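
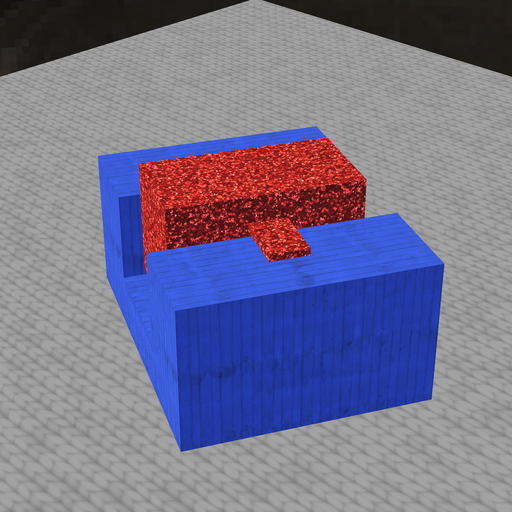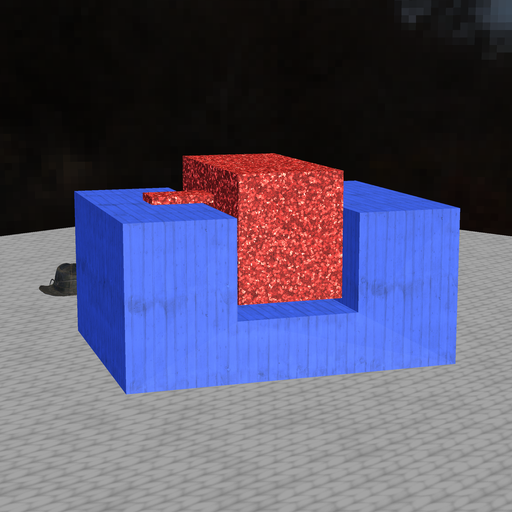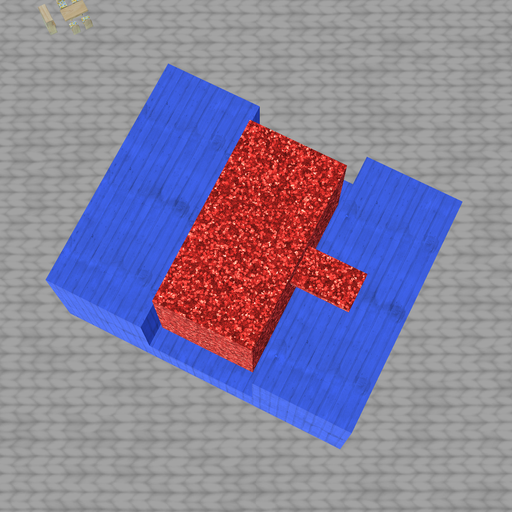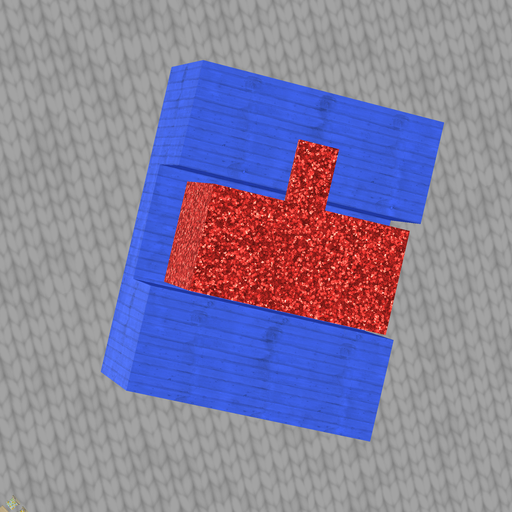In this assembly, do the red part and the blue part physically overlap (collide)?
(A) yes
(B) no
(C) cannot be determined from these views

(B) no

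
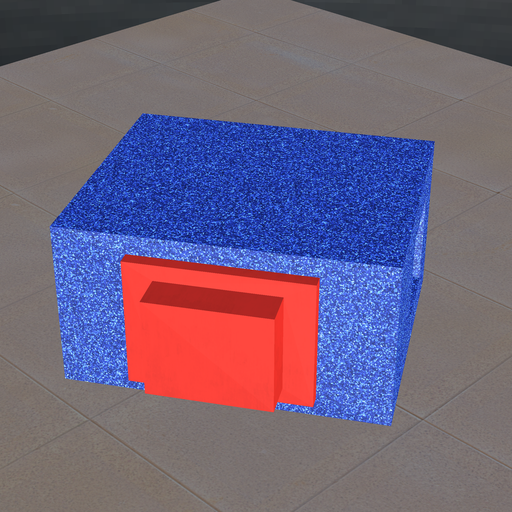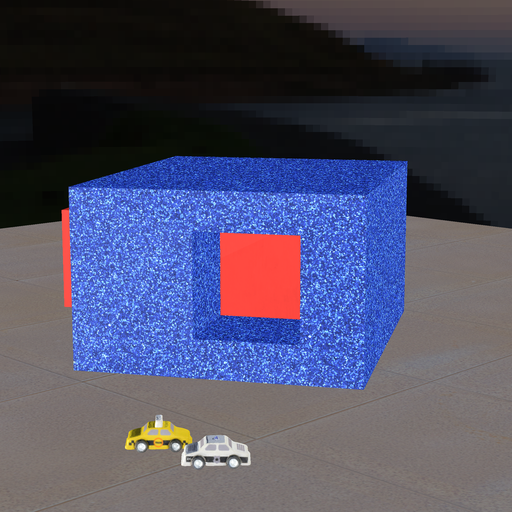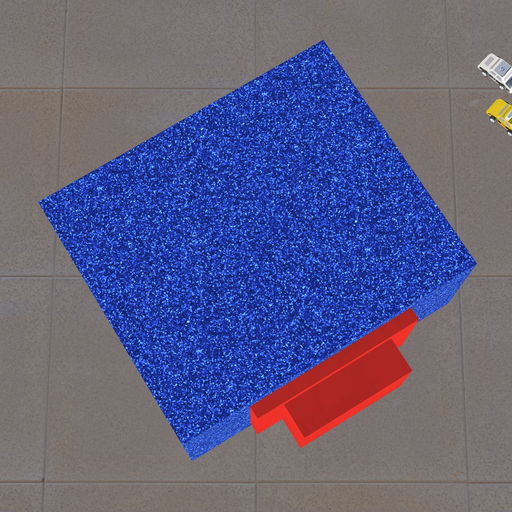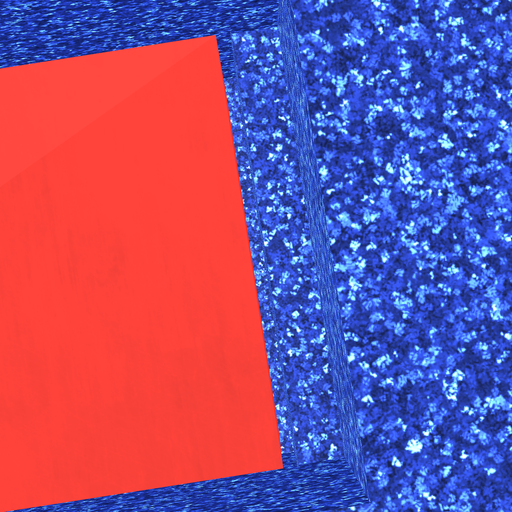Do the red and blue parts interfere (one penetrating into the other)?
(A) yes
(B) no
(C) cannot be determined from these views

(B) no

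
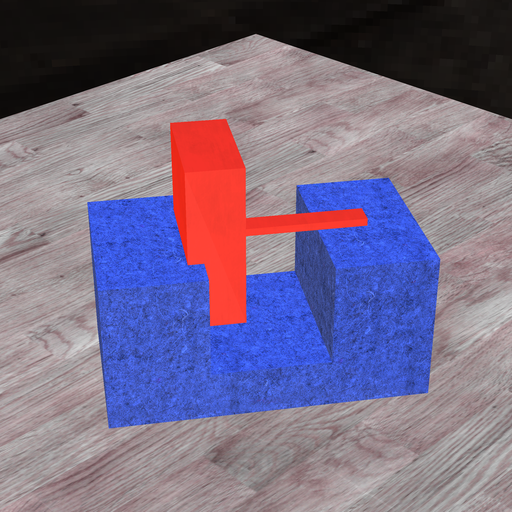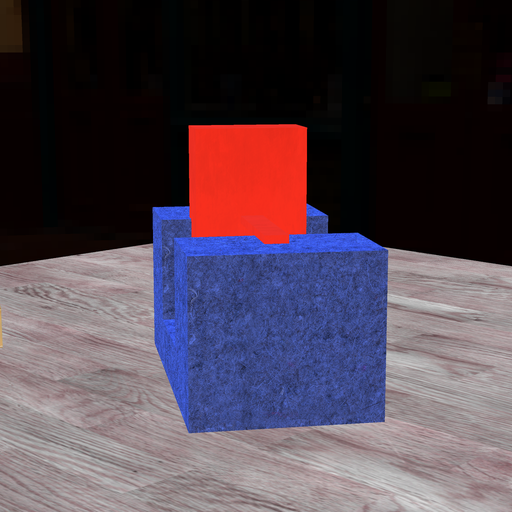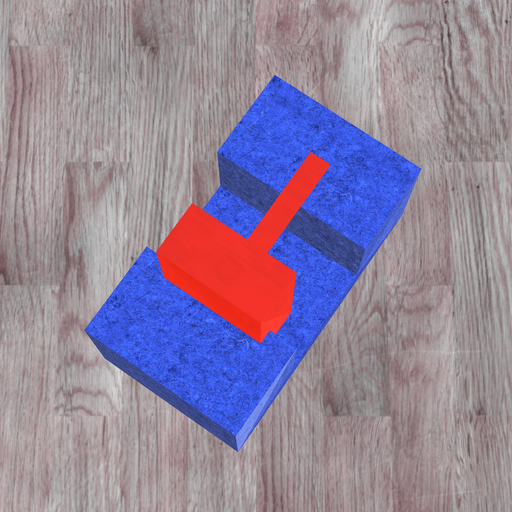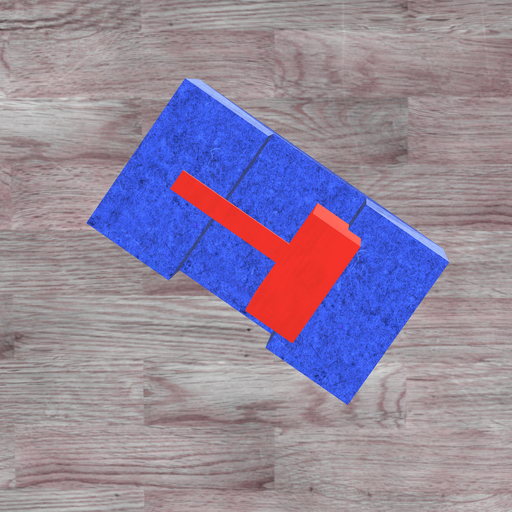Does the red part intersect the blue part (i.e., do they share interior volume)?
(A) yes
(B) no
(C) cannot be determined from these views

(A) yes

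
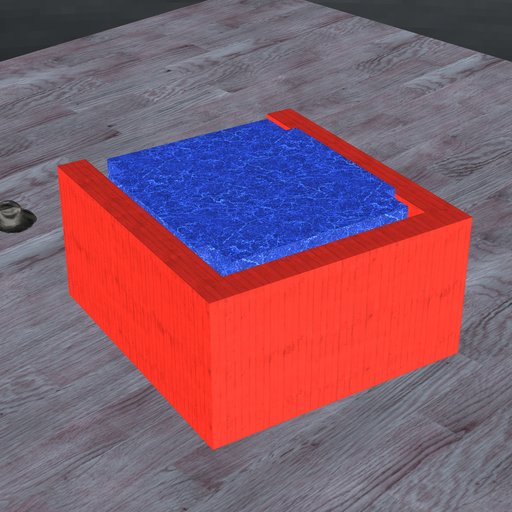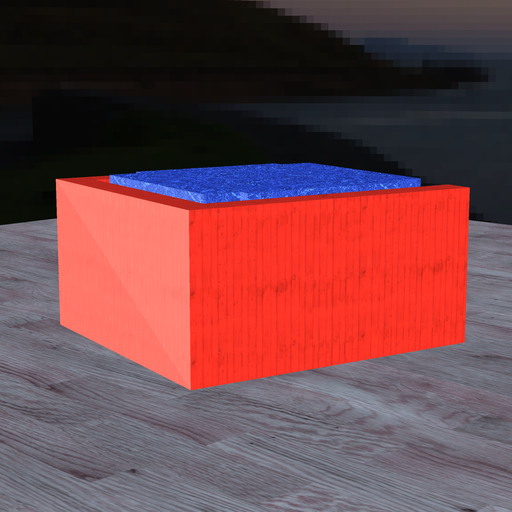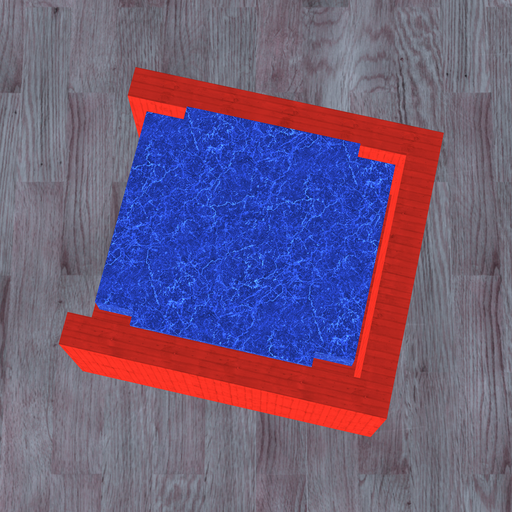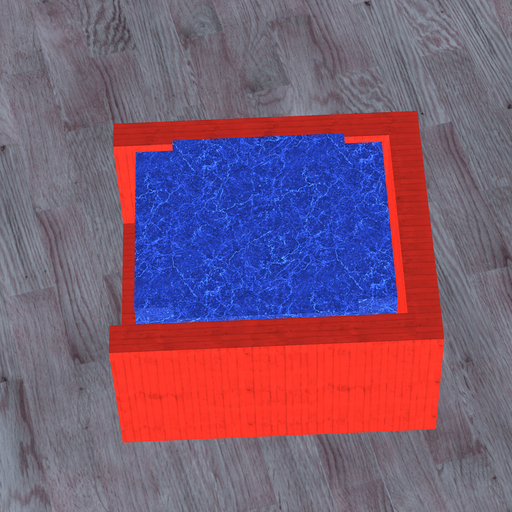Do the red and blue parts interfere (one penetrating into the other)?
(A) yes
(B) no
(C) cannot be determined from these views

(B) no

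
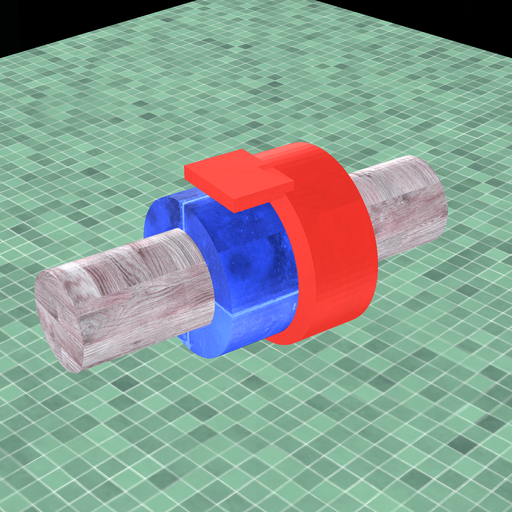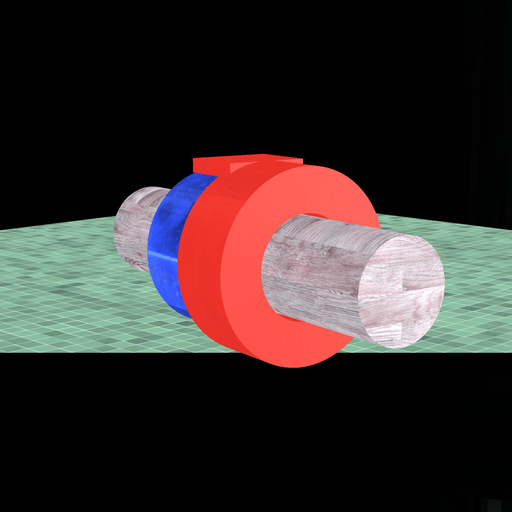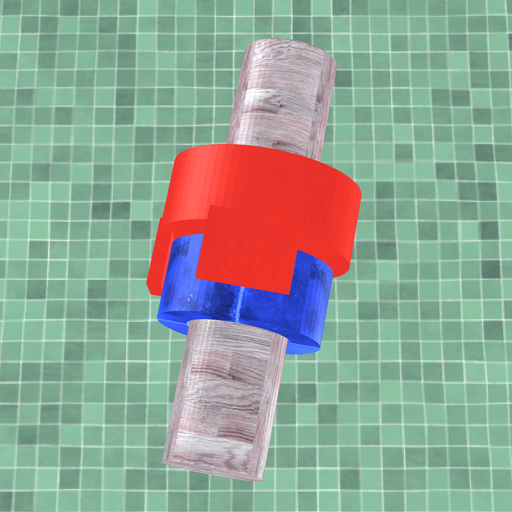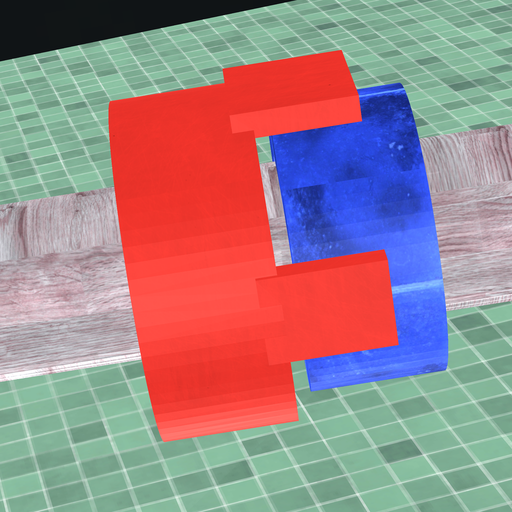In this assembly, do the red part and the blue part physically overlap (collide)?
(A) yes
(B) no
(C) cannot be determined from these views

(B) no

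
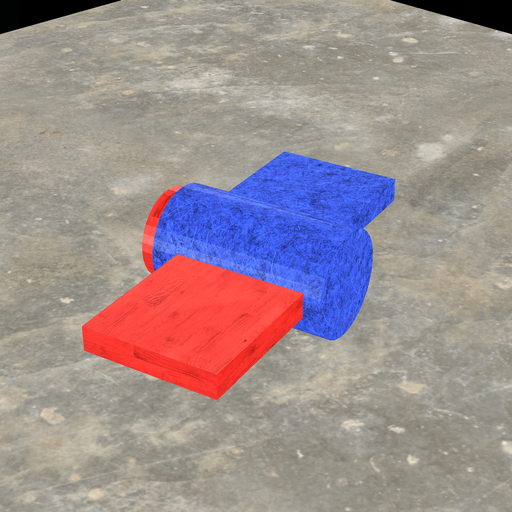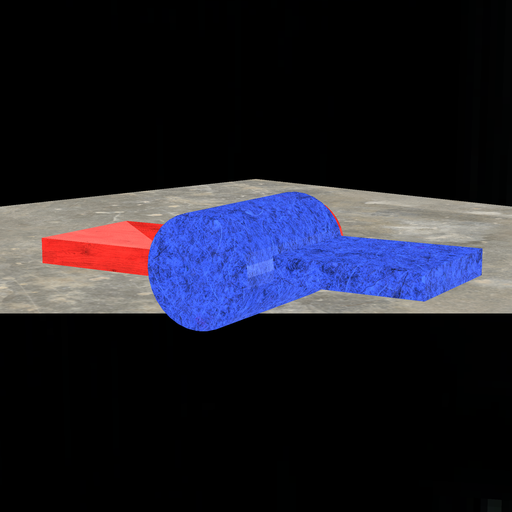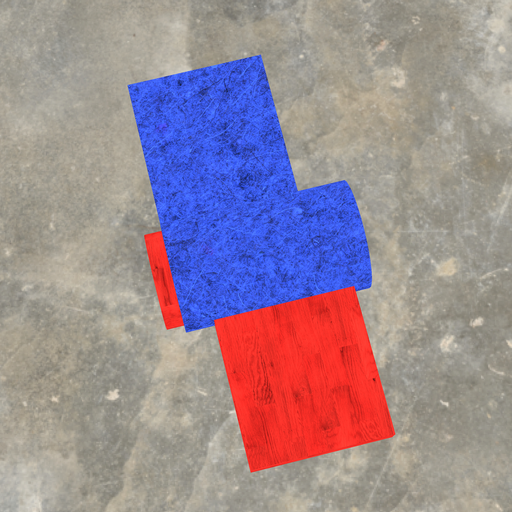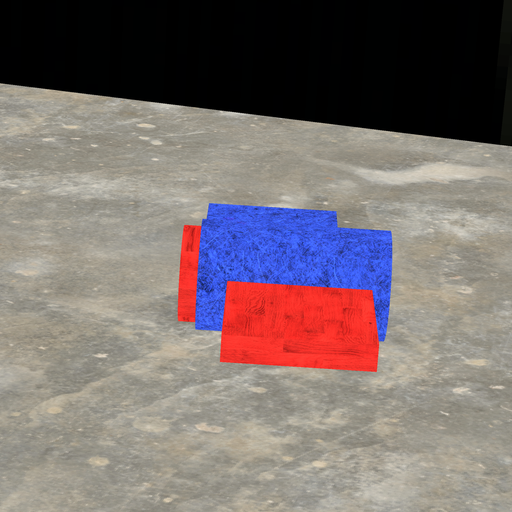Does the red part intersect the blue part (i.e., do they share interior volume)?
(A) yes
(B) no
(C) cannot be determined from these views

(A) yes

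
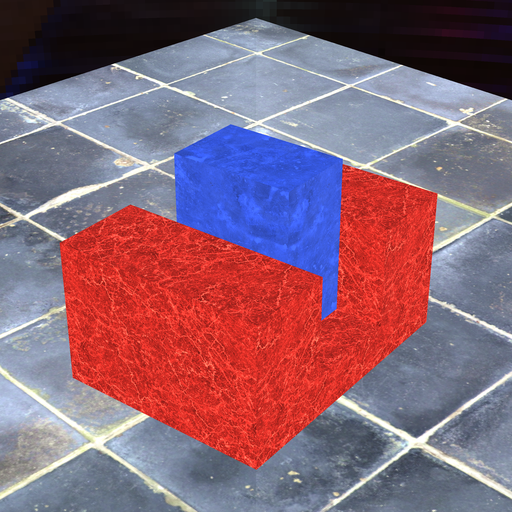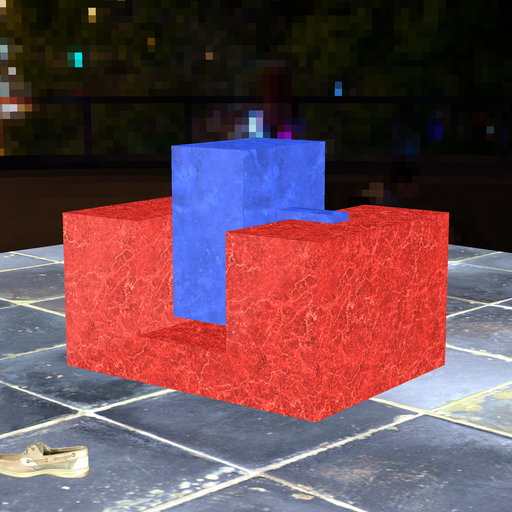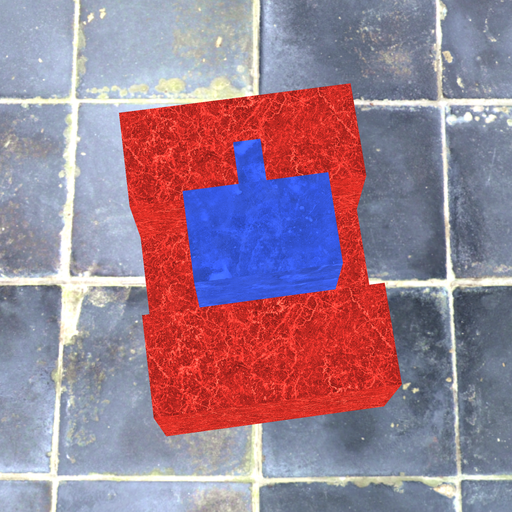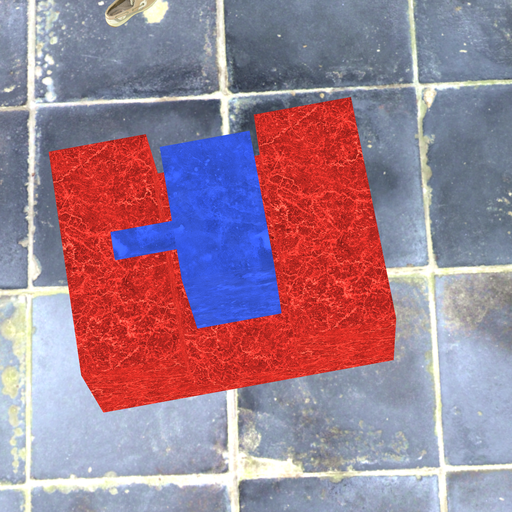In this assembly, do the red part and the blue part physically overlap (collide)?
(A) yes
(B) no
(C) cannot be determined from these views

(B) no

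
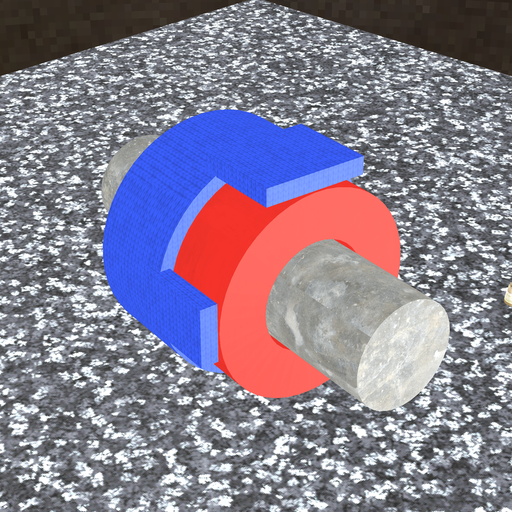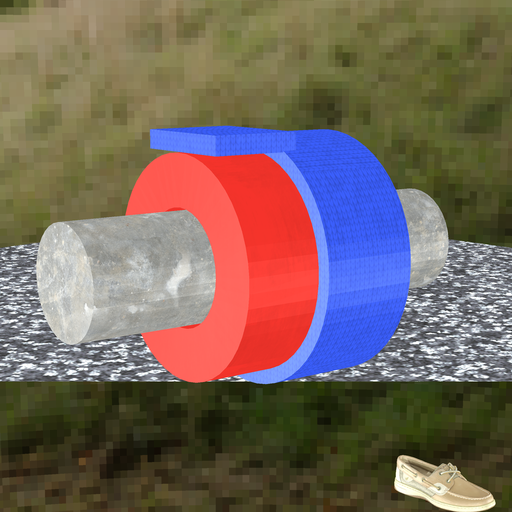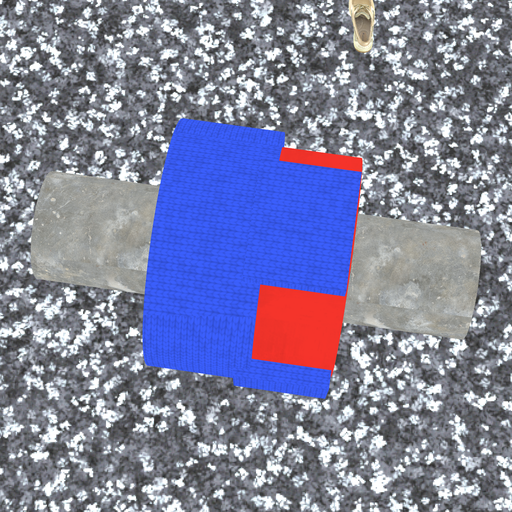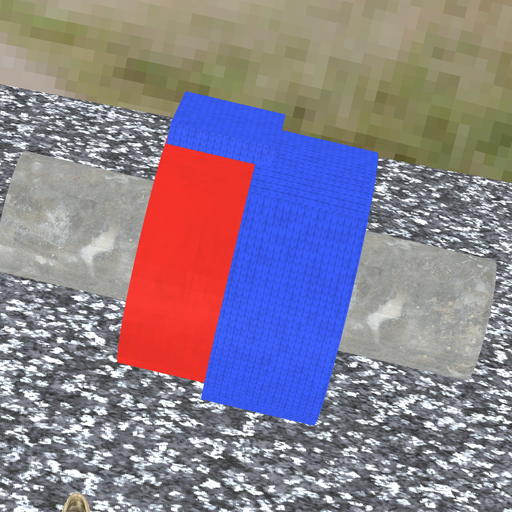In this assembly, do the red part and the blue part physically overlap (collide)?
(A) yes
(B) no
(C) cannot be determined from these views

(A) yes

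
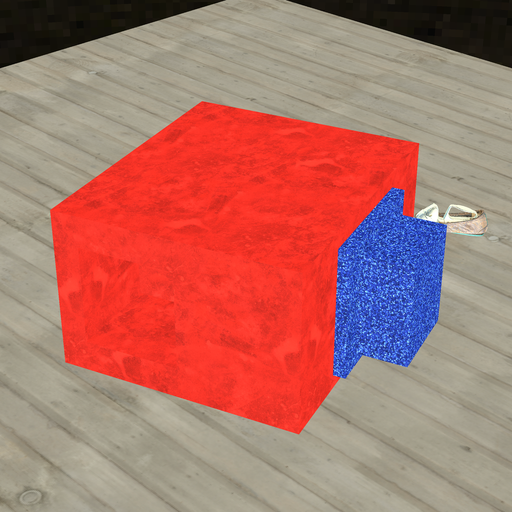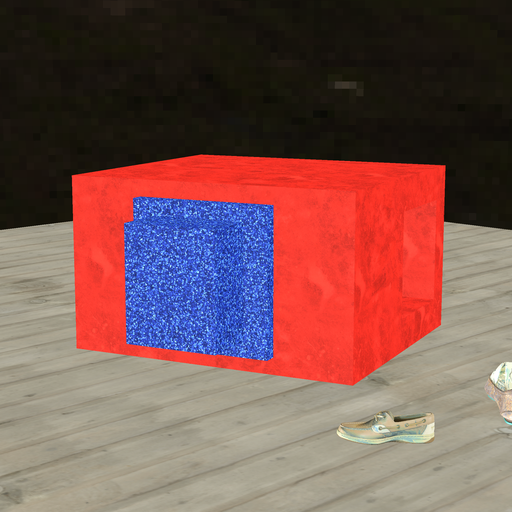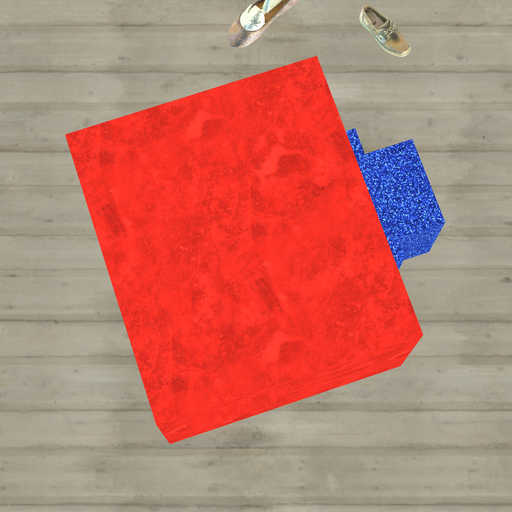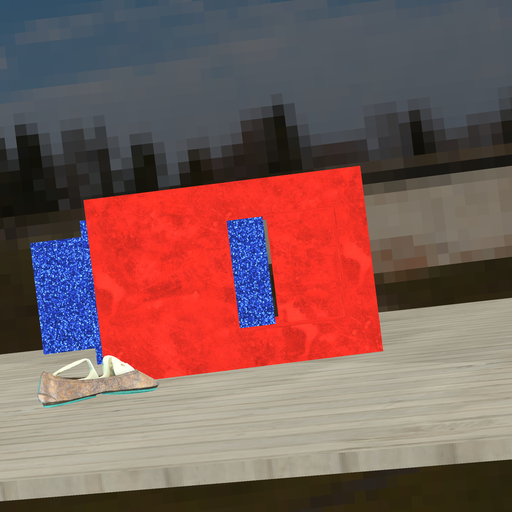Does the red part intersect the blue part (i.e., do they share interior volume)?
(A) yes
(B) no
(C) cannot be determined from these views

(B) no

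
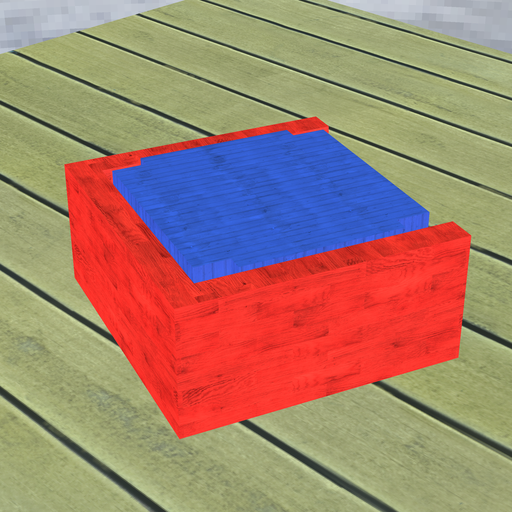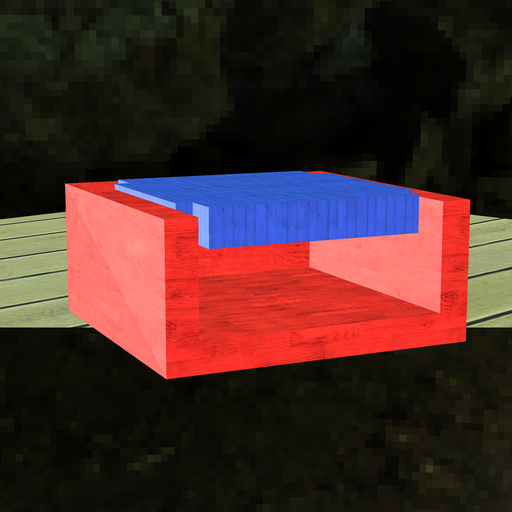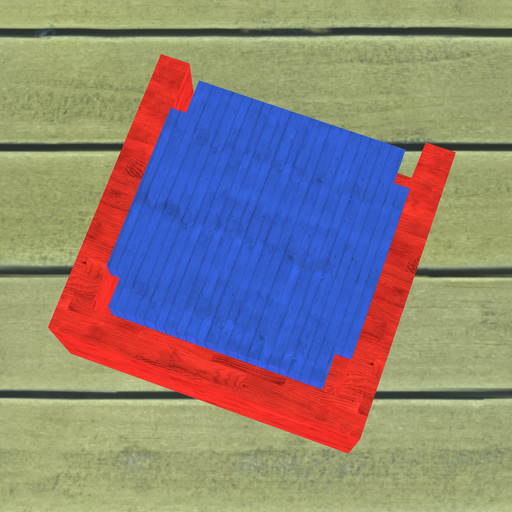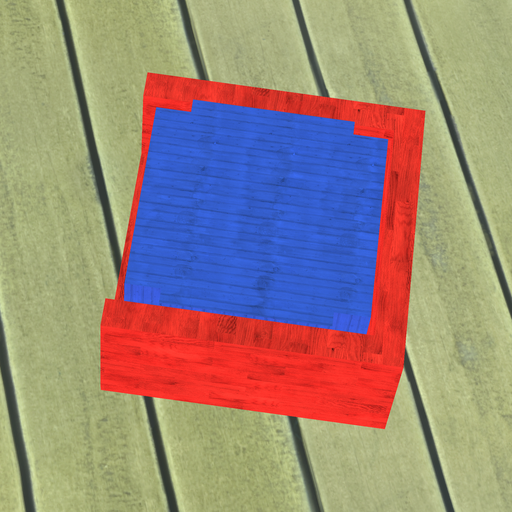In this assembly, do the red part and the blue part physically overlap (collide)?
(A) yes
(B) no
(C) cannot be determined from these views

(B) no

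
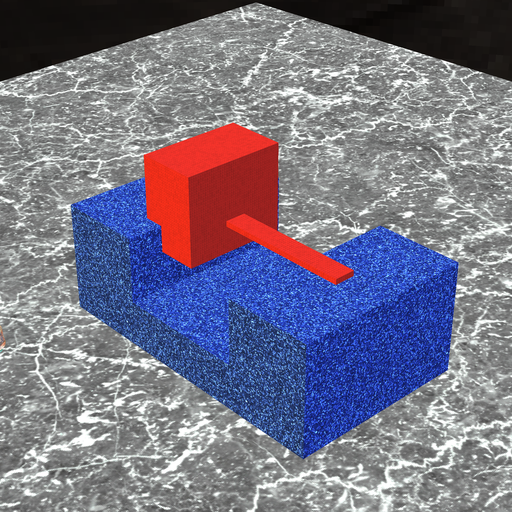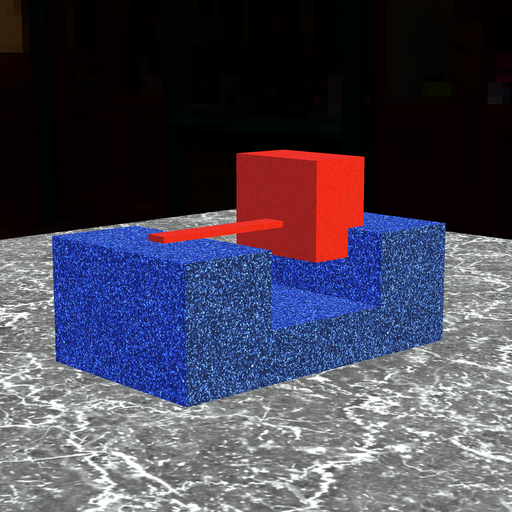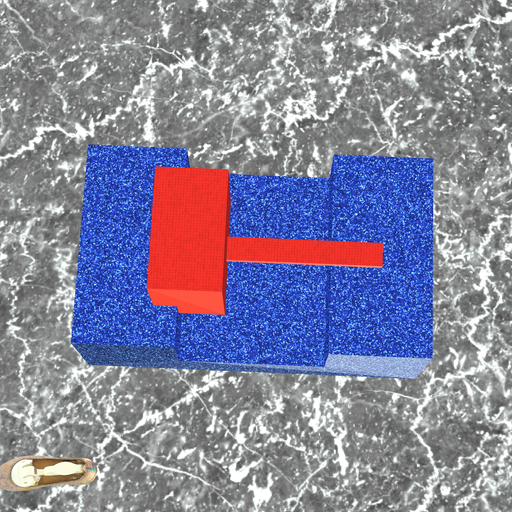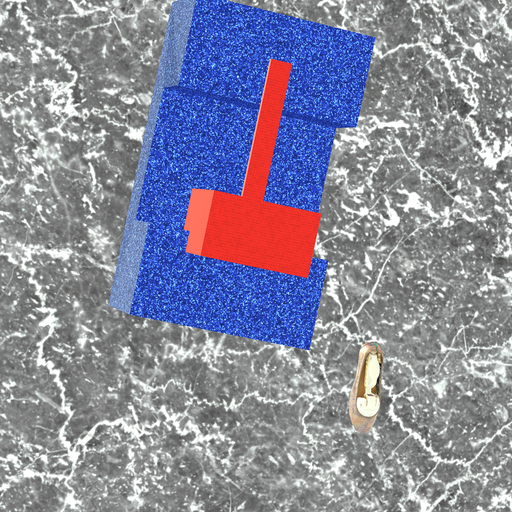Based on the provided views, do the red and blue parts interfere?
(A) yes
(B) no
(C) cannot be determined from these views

(A) yes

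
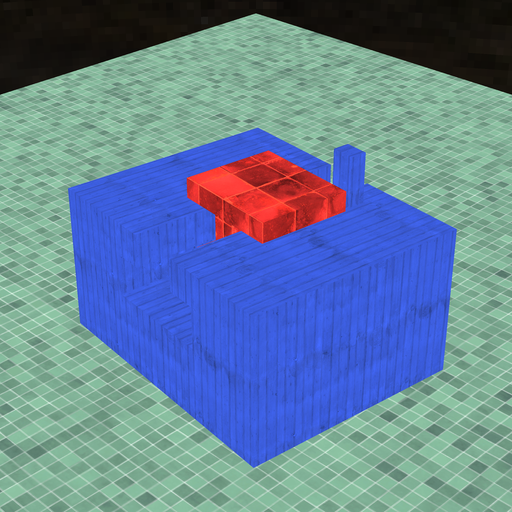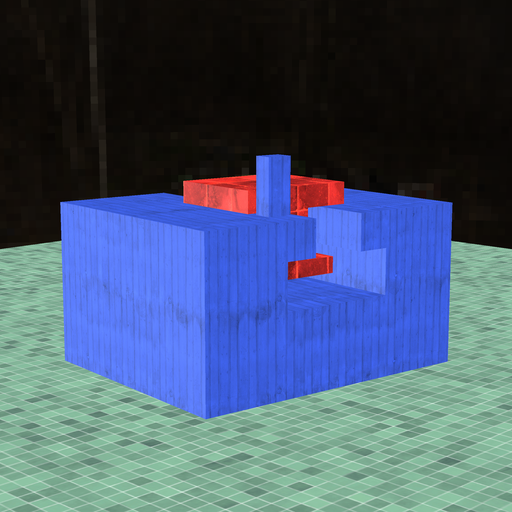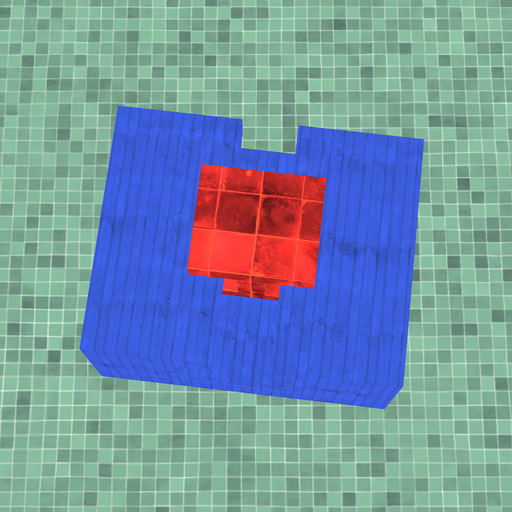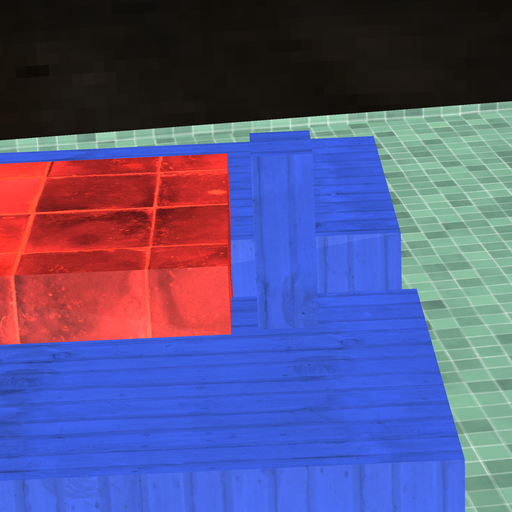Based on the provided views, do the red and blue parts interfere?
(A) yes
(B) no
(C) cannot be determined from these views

(B) no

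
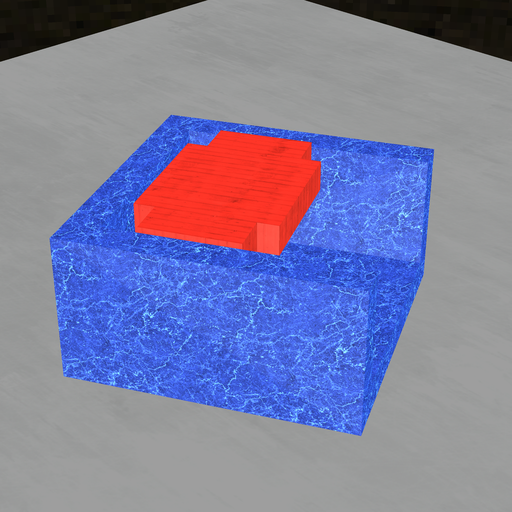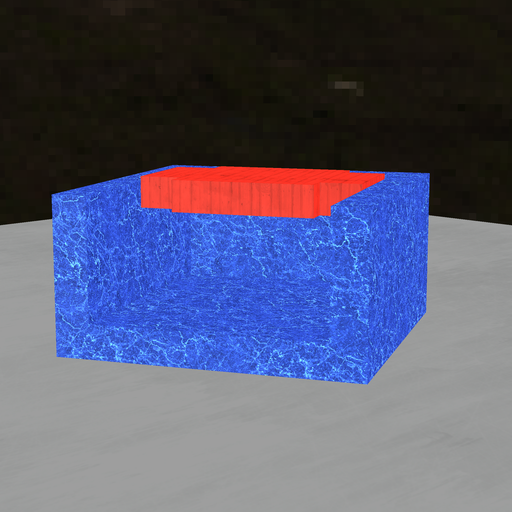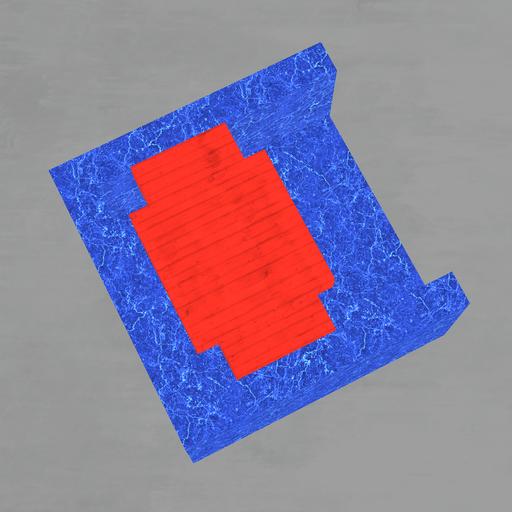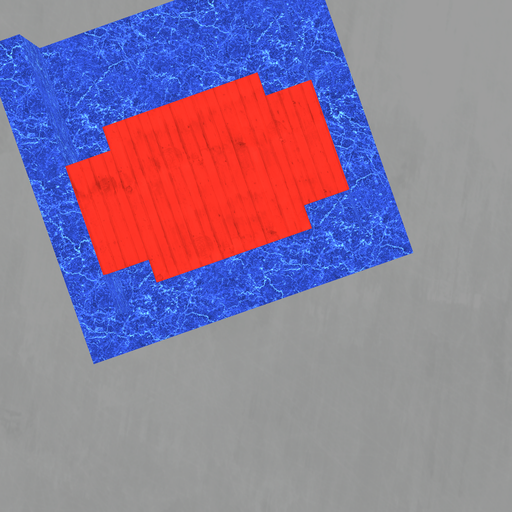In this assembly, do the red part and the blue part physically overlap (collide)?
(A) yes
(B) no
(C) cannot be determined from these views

(B) no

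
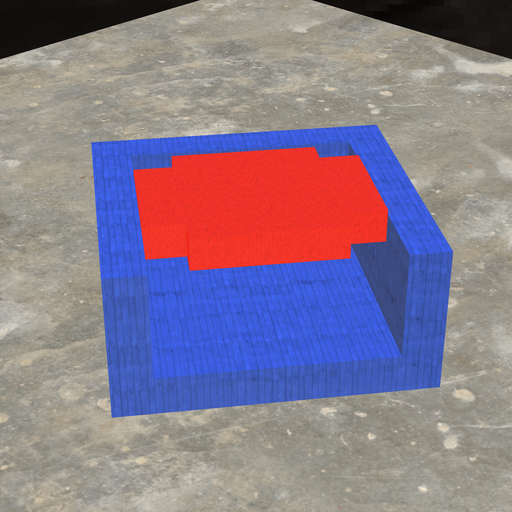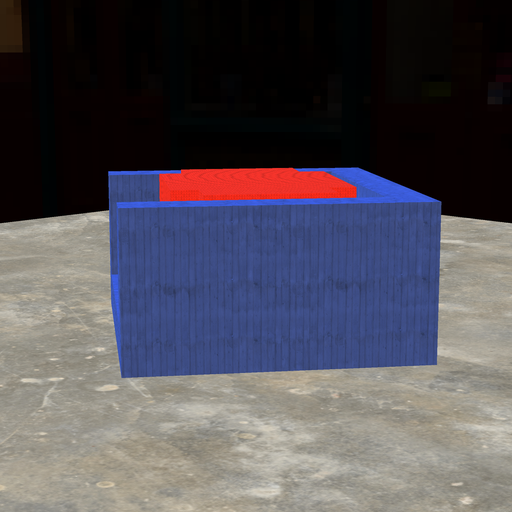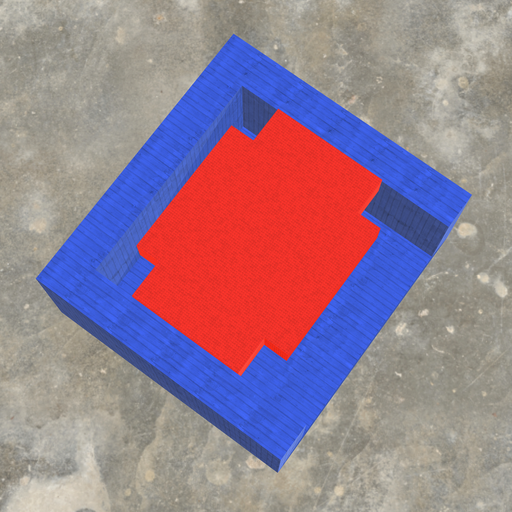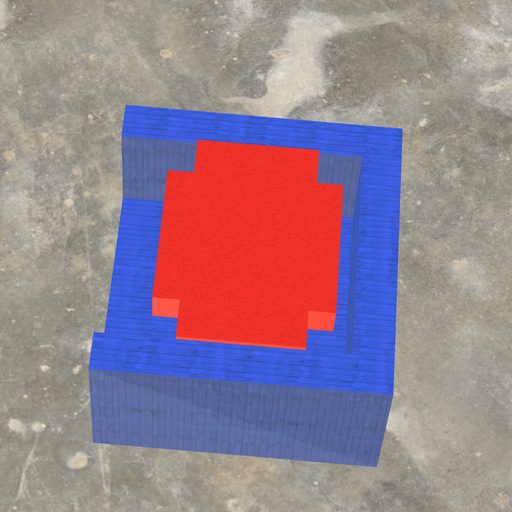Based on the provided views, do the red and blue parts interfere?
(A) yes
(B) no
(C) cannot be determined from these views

(B) no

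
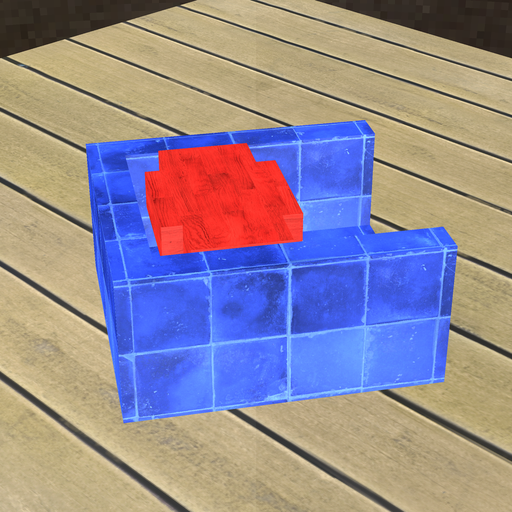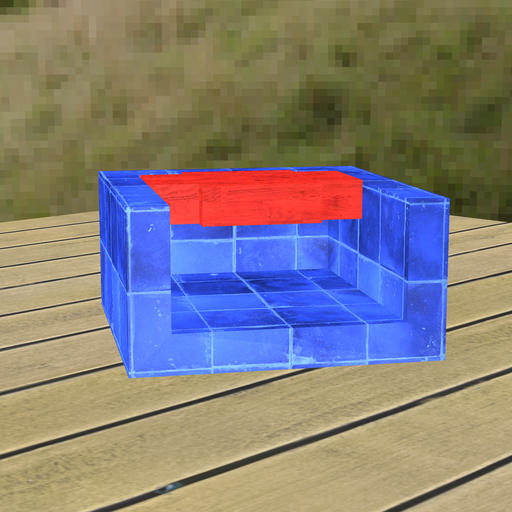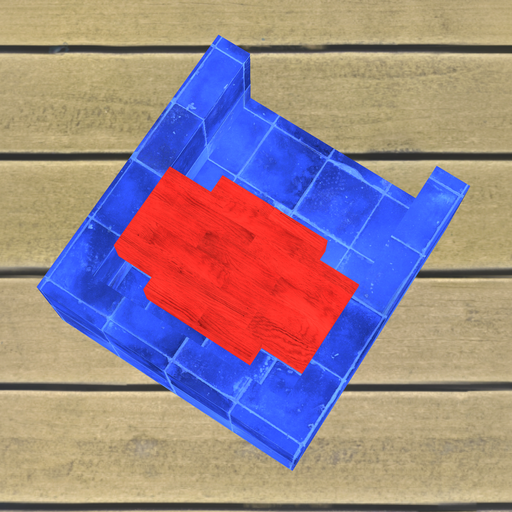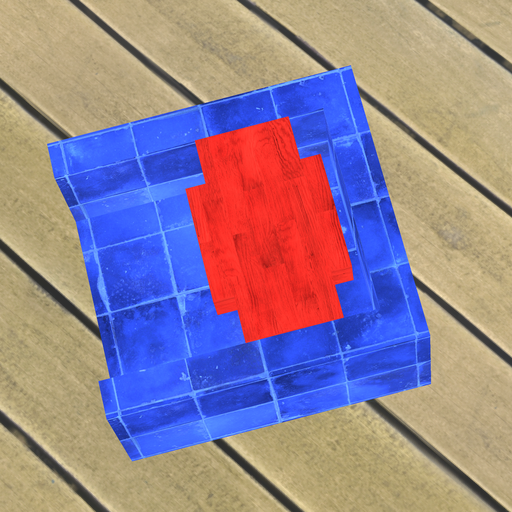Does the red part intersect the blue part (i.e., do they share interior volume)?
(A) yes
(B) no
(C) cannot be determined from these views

(B) no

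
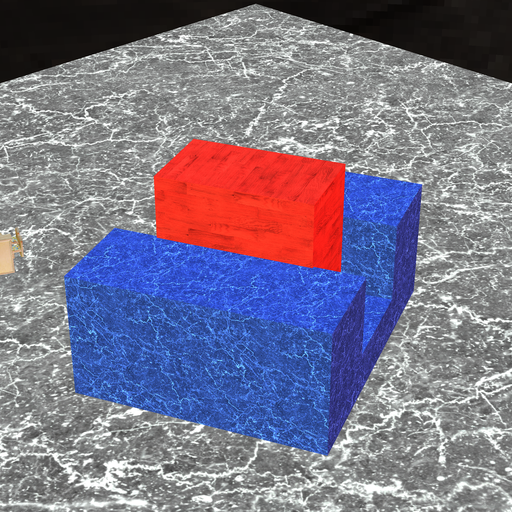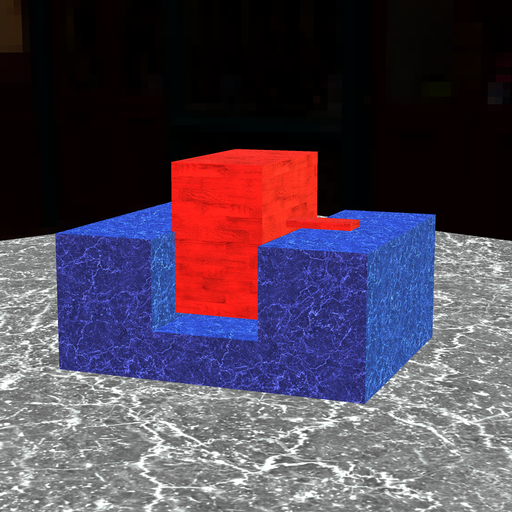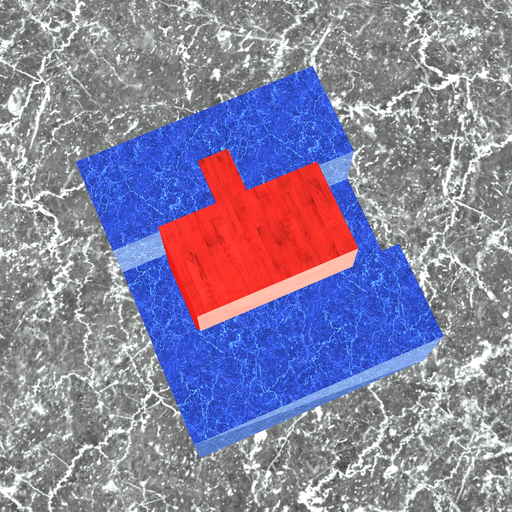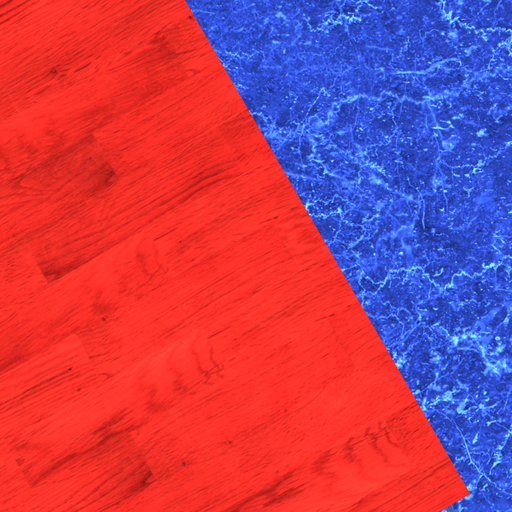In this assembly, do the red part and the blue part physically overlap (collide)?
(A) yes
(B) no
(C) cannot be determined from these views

(A) yes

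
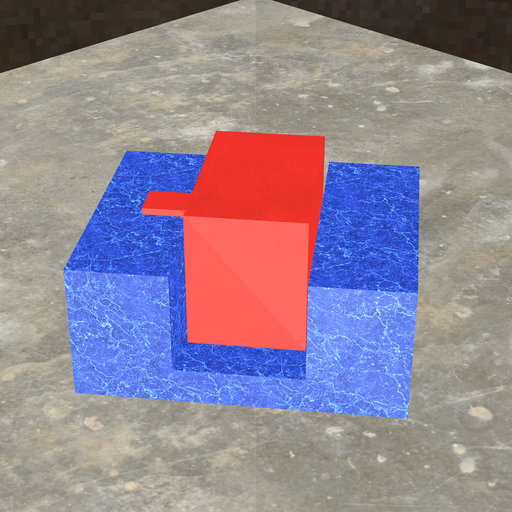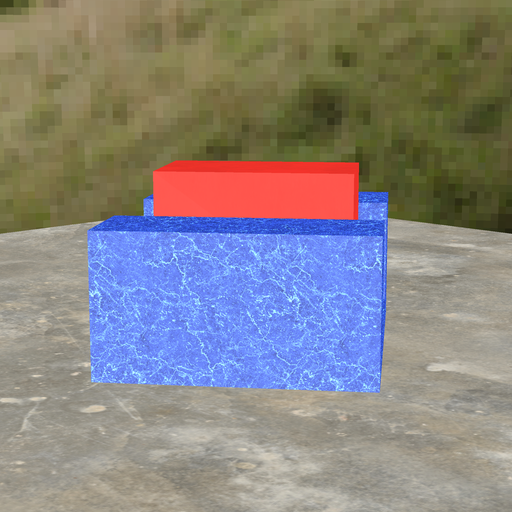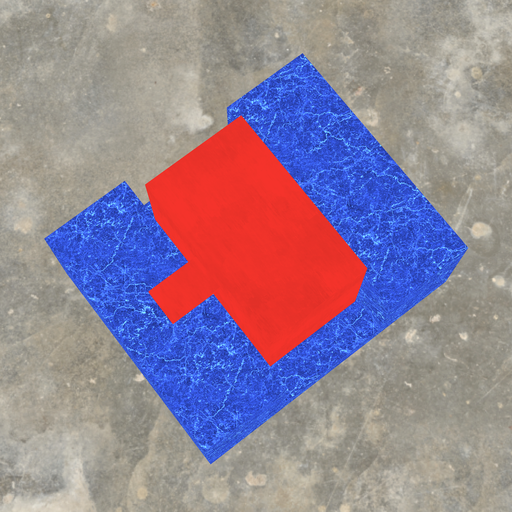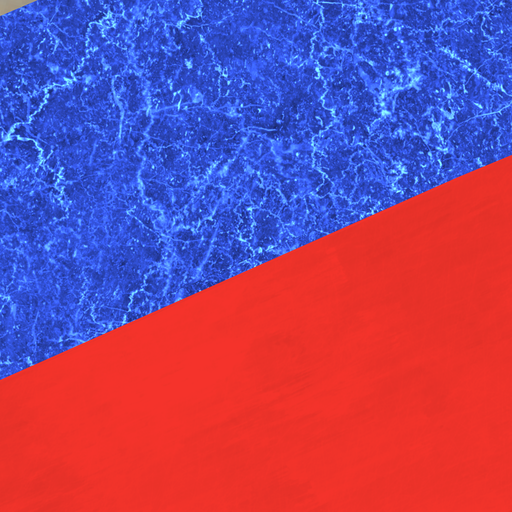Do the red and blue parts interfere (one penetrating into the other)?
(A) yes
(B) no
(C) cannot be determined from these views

(B) no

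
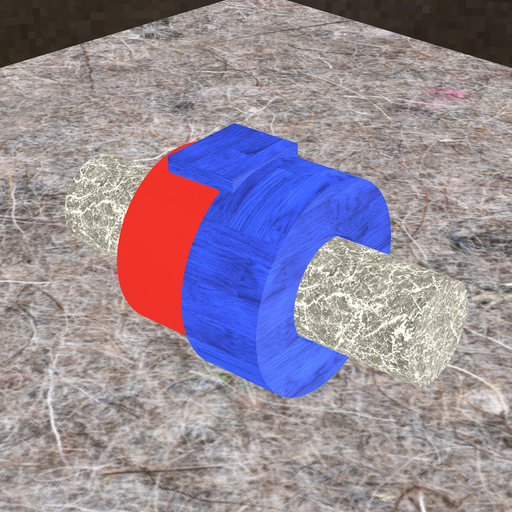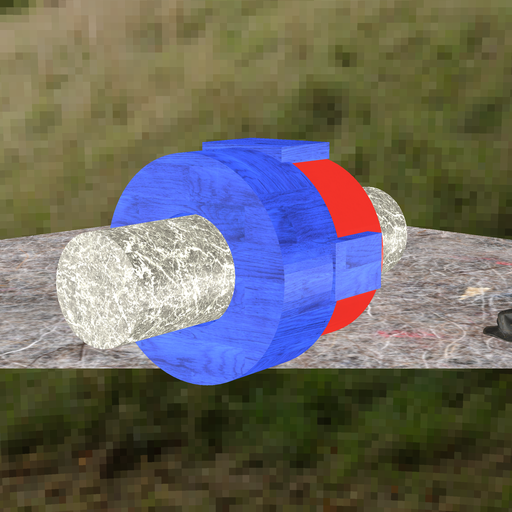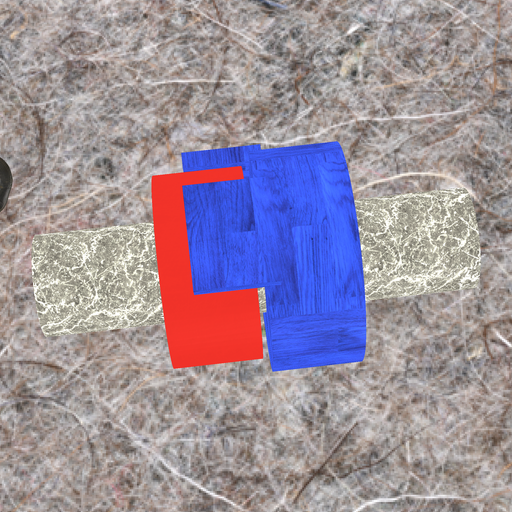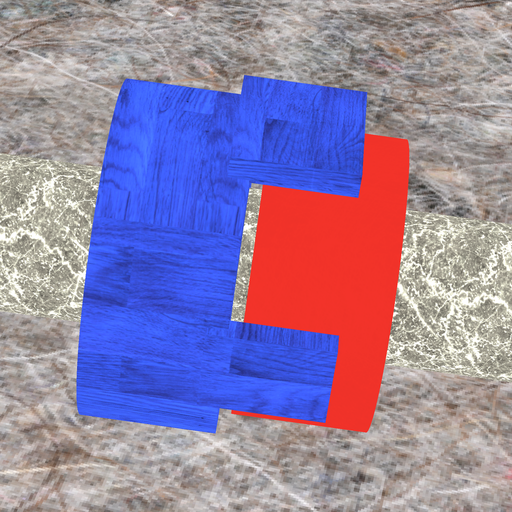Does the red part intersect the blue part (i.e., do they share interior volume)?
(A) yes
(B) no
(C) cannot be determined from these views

(B) no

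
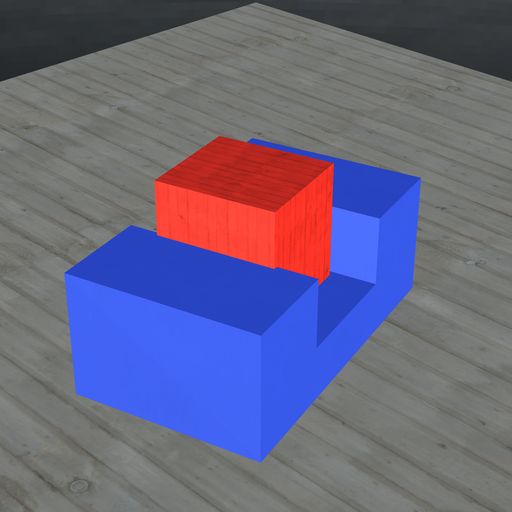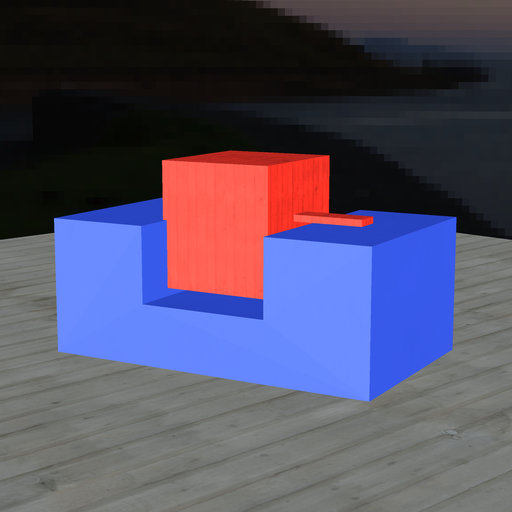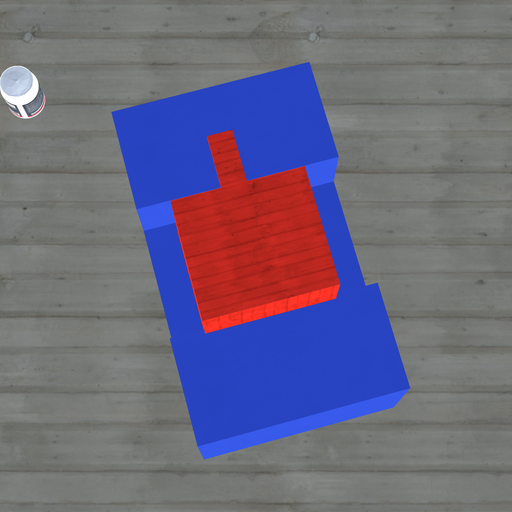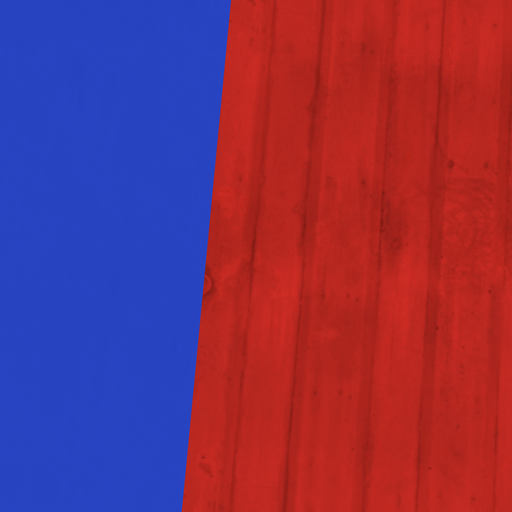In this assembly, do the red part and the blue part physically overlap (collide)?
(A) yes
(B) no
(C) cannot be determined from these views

(A) yes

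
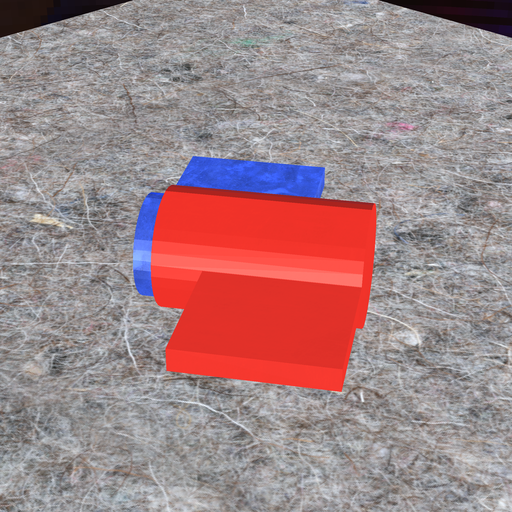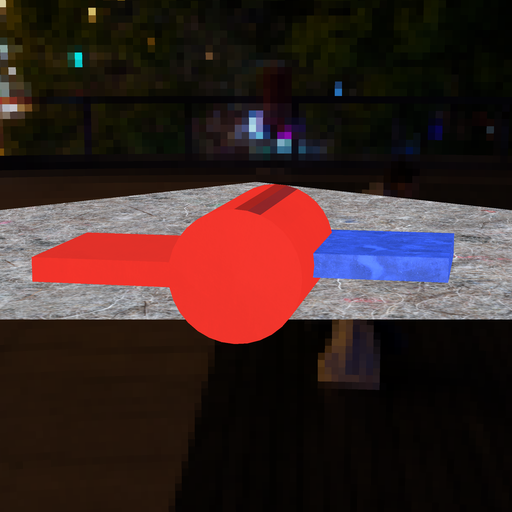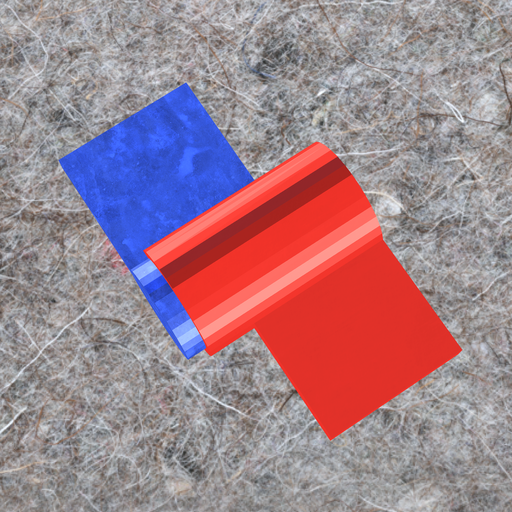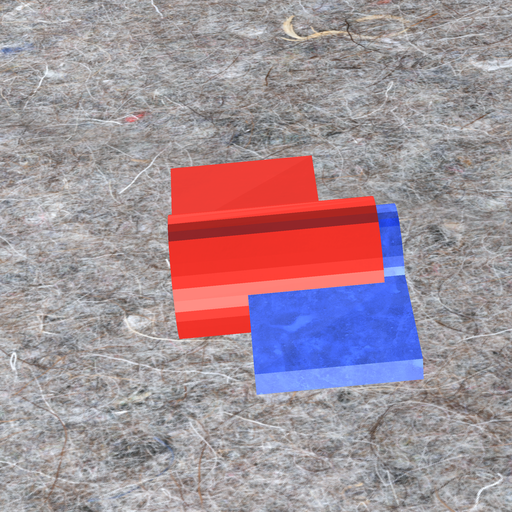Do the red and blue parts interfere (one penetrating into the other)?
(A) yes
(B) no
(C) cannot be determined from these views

(A) yes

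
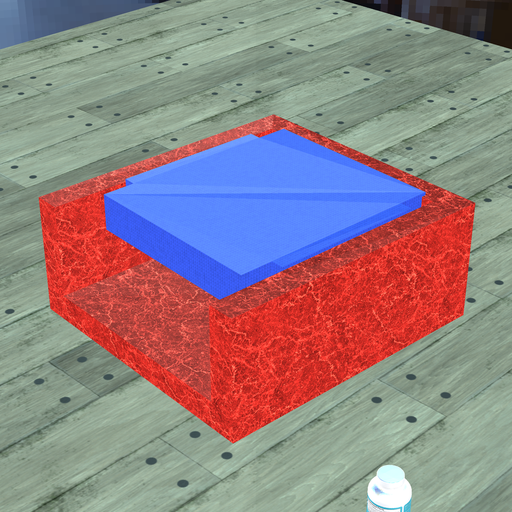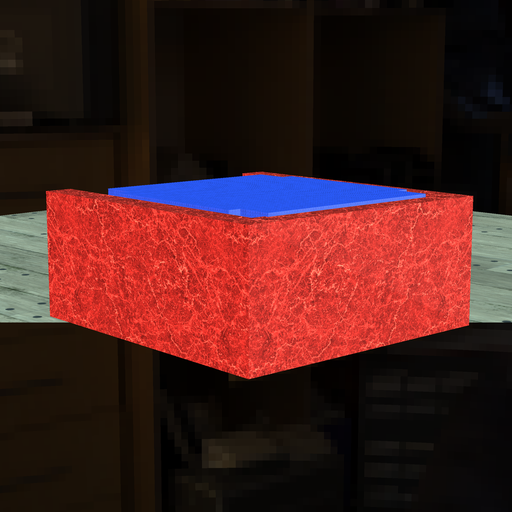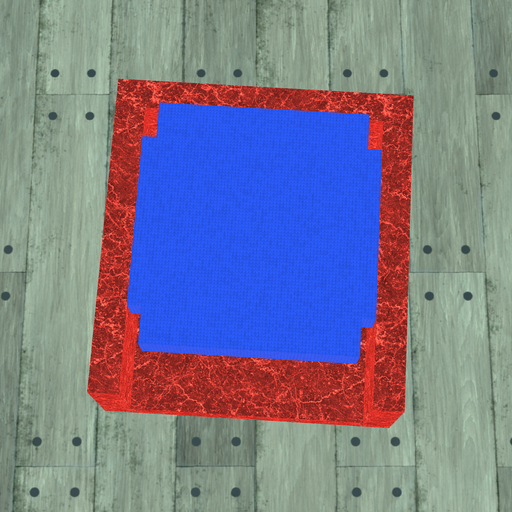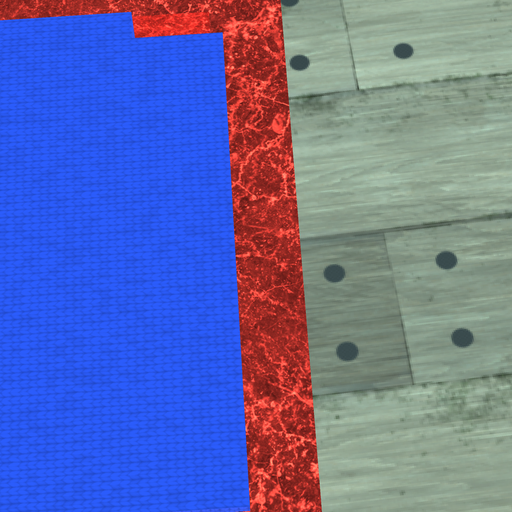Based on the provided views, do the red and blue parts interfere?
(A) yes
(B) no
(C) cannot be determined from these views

(A) yes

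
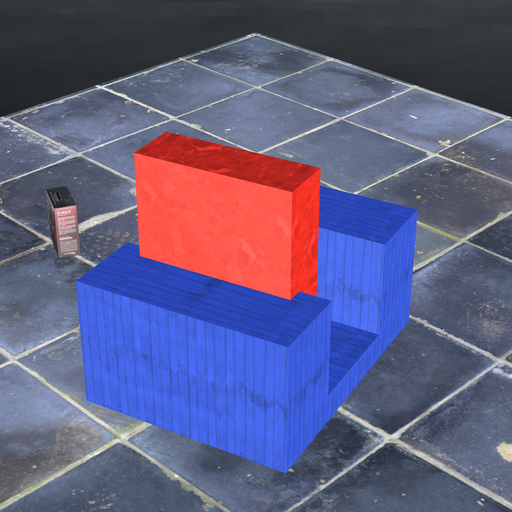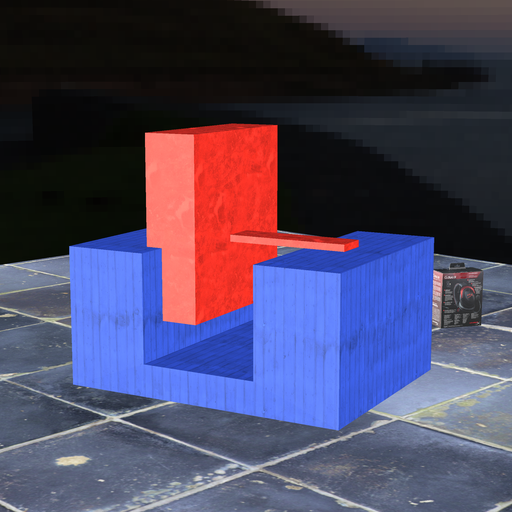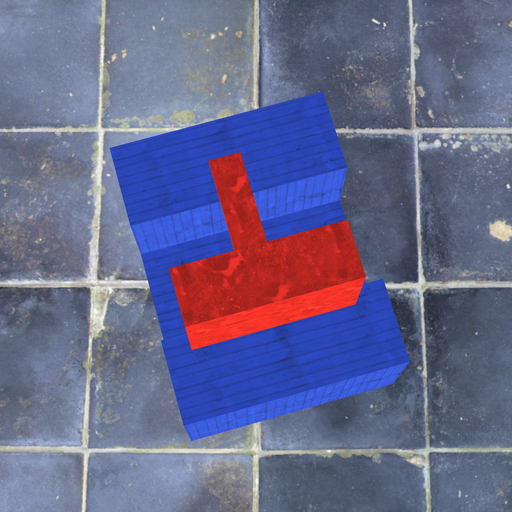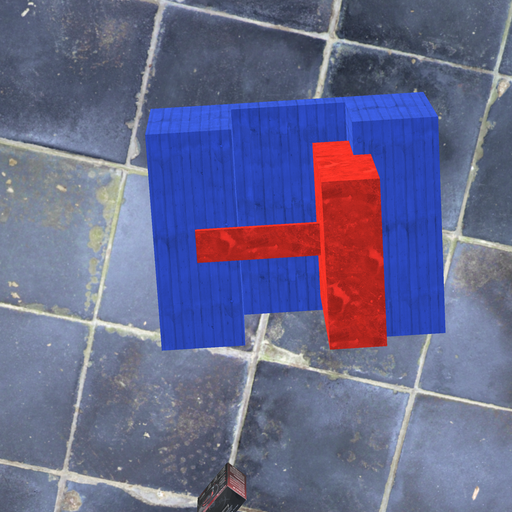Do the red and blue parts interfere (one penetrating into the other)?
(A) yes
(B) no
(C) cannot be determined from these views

(A) yes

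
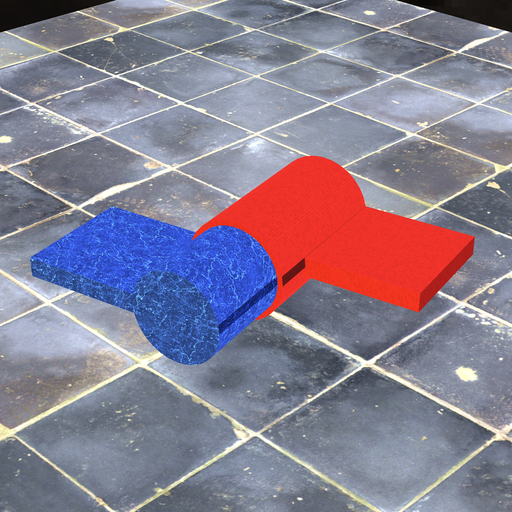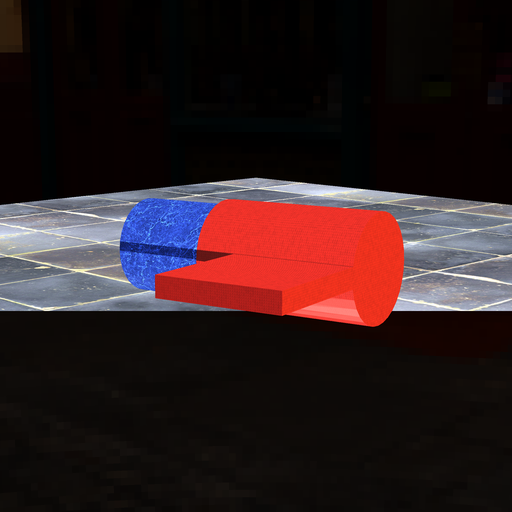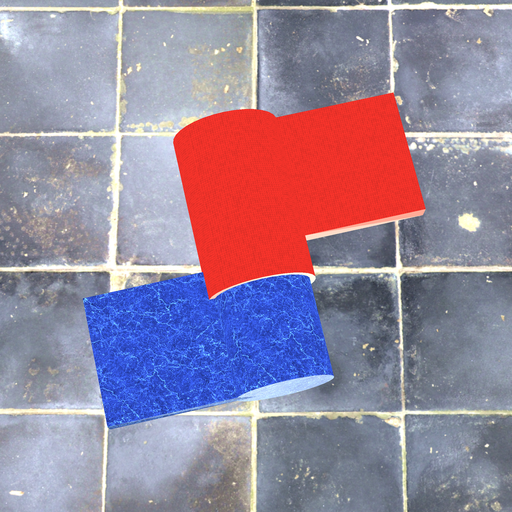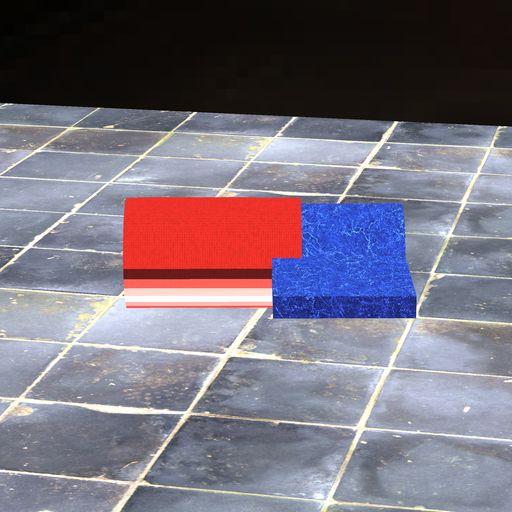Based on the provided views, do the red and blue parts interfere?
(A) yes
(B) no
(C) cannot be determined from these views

(A) yes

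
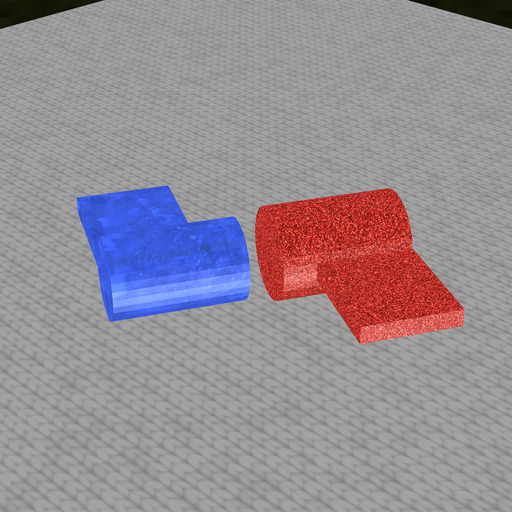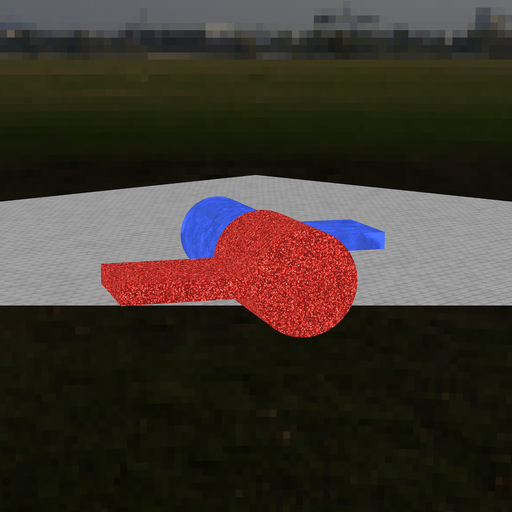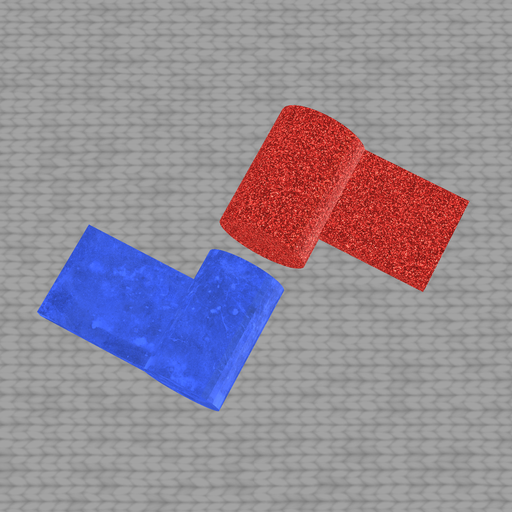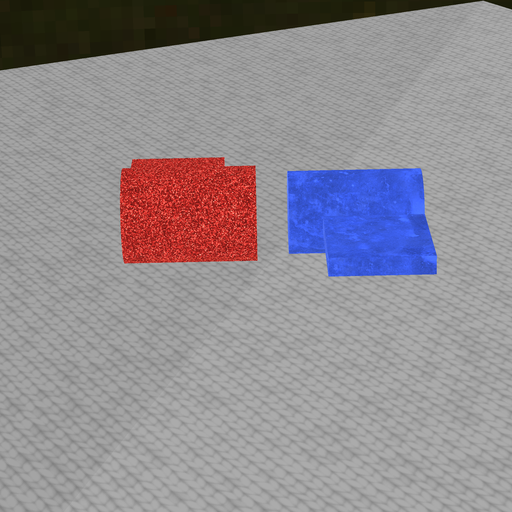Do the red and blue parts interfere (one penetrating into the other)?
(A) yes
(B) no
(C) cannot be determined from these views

(B) no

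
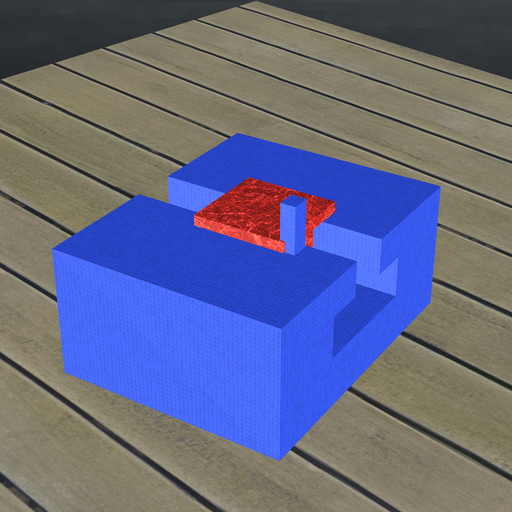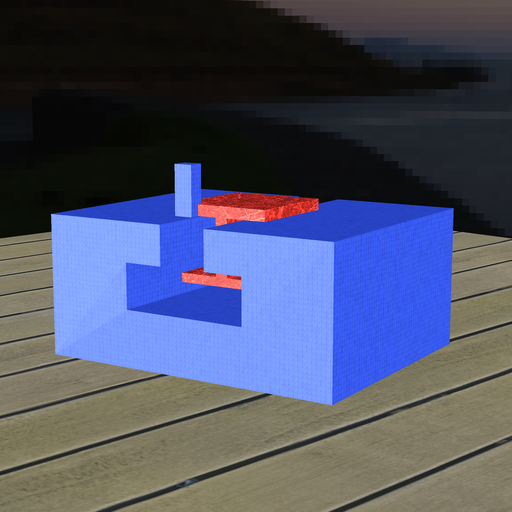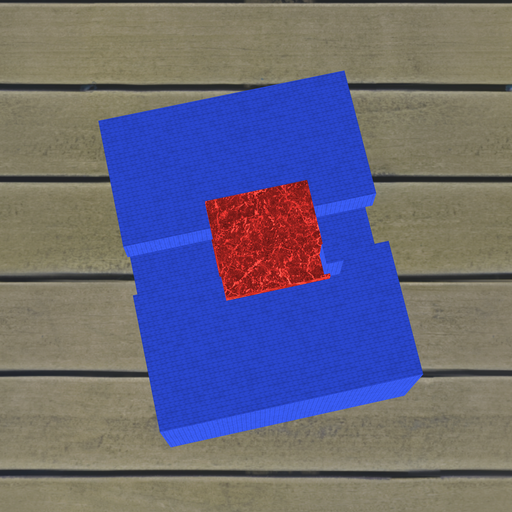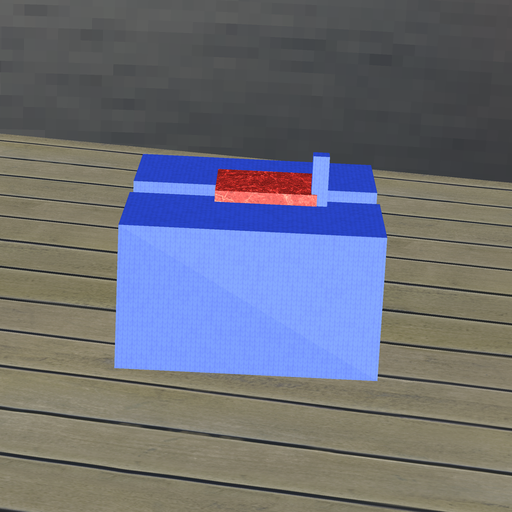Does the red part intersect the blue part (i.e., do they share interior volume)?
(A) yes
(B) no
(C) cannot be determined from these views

(A) yes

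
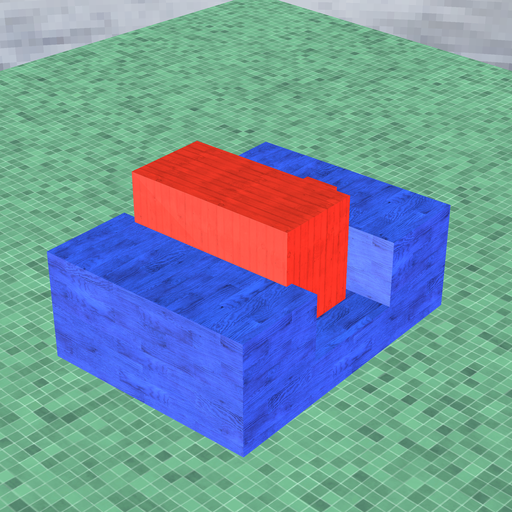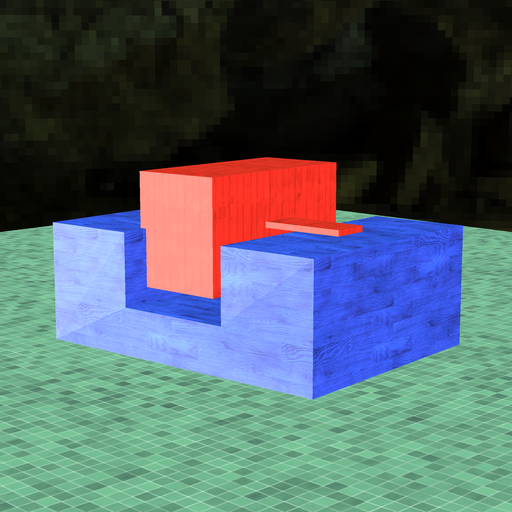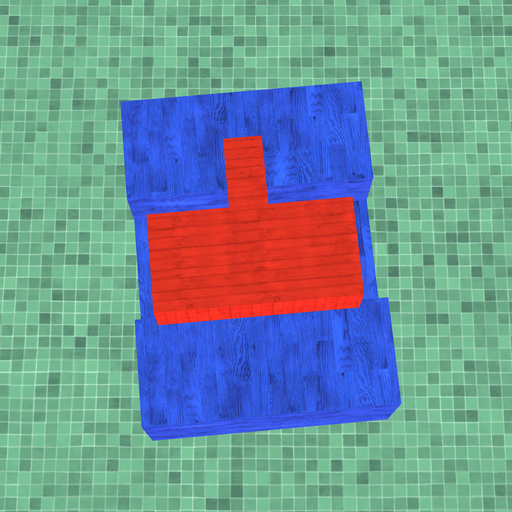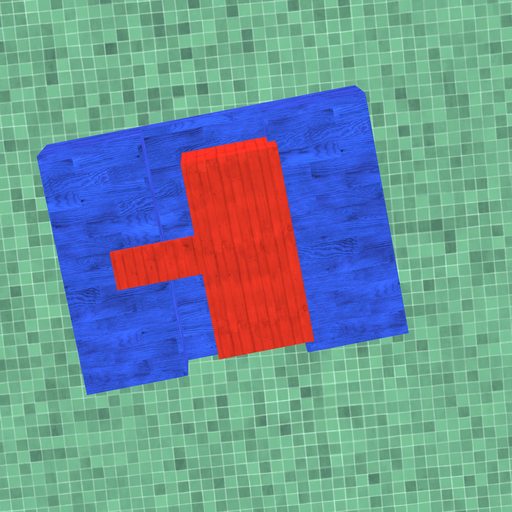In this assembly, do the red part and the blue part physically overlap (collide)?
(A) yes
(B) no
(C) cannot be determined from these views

(A) yes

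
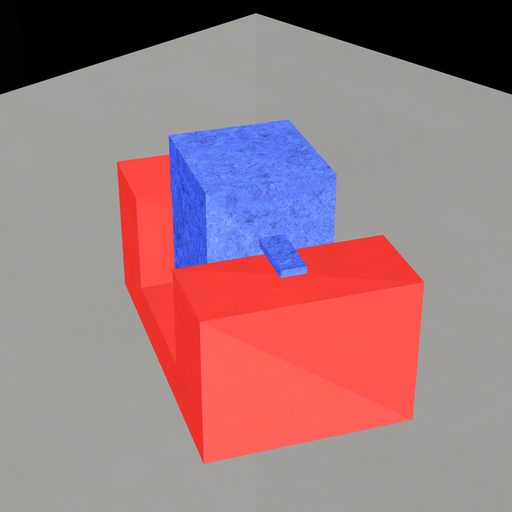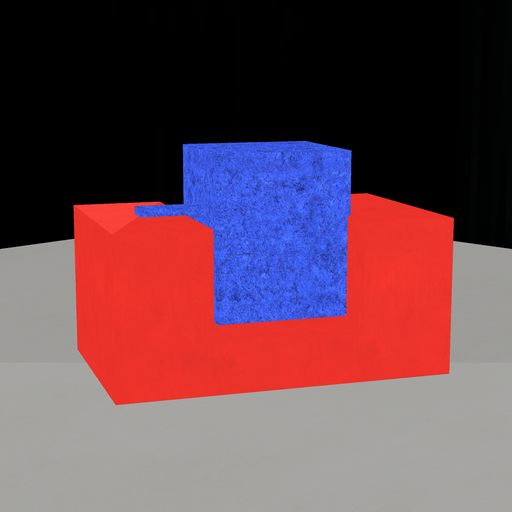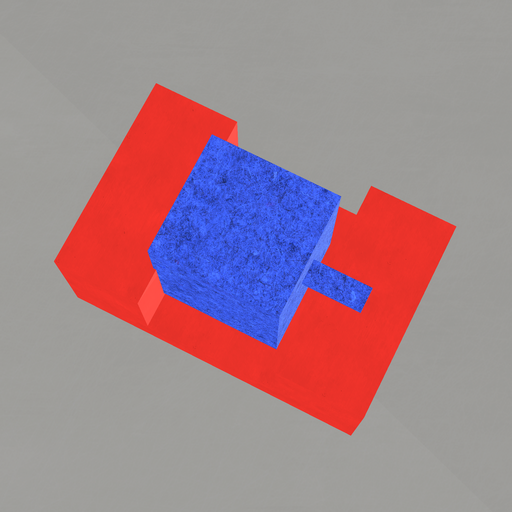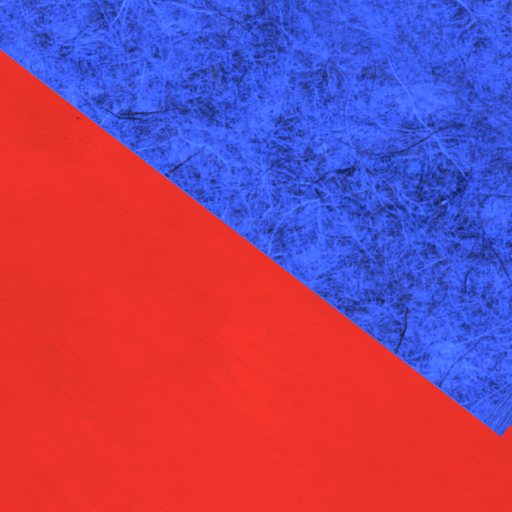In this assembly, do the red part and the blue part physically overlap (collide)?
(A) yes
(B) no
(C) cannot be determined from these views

(A) yes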